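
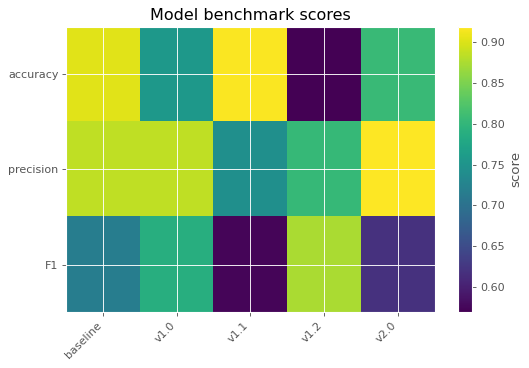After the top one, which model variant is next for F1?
v1.0

Top 3 for F1: v1.2 ≈ 0.90, v1.0 ≈ 0.80, baseline ≈ 0.70.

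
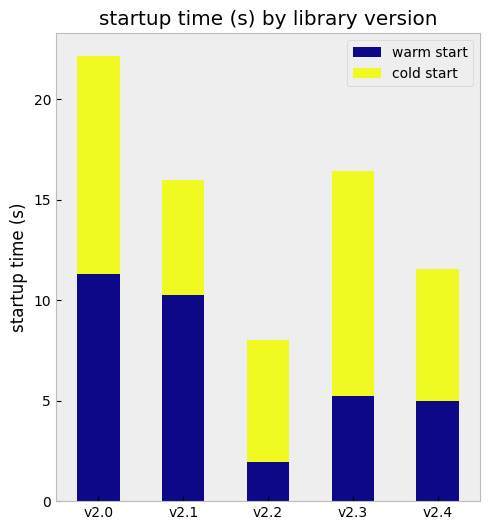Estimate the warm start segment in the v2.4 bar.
warm start top ≈ 4, bottom ≈ 0; segment ≈ 4.

≈ 4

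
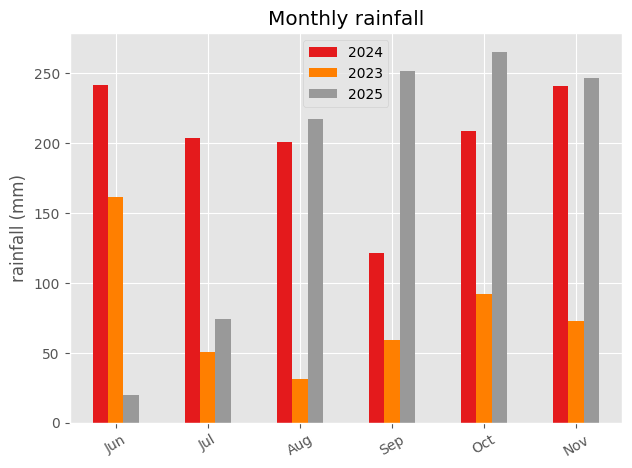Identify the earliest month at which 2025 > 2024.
Aug

Jul: 2025 ≈ 75 vs 2024 ≈ 200 (not yet); Aug: 2025 ≈ 225 vs 2024 ≈ 200 (first crossover).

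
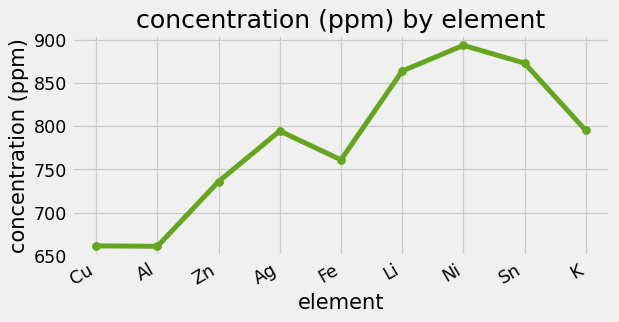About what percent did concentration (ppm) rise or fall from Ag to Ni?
Ag ≈ 800, Ni ≈ 900; (900 − 800) / 800 ≈ +12.5%.

≈ +12.5%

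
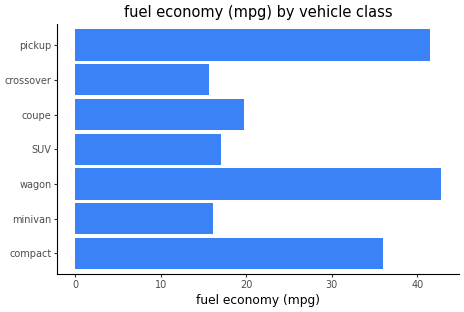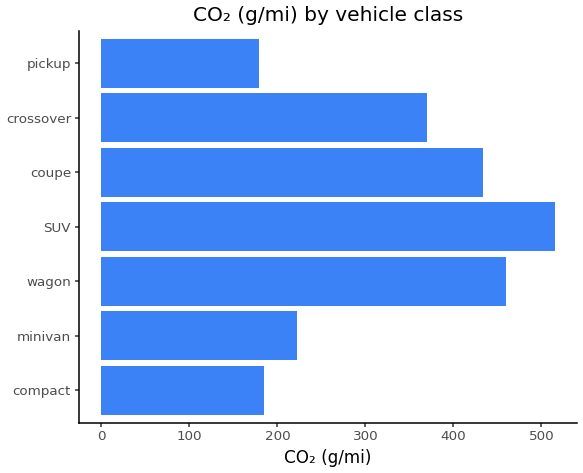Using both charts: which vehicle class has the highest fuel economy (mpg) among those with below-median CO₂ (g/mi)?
Chart 2 median CO₂ (g/mi) ≈ 350; below-median vehicle classes: compact, minivan, pickup. Among those, pickup has the highest fuel economy (mpg) (≈ 40).

pickup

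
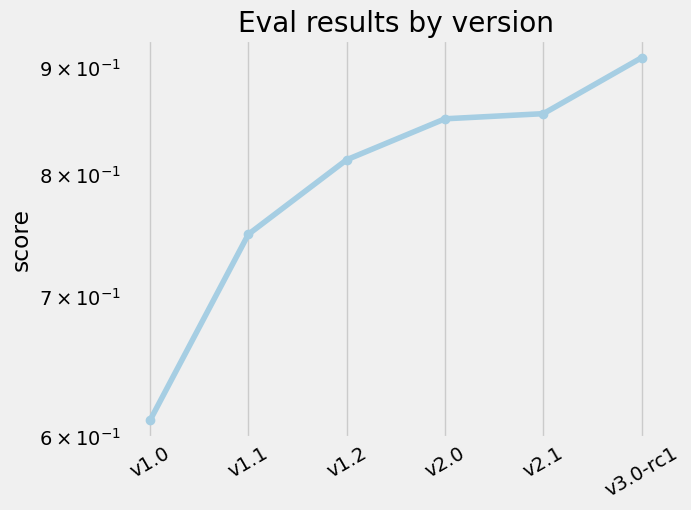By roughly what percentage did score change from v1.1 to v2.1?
≈ +13.3%

v1.1 ≈ 0.75, v2.1 ≈ 0.85; (0.85 − 0.75) / 0.75 ≈ +13.3%.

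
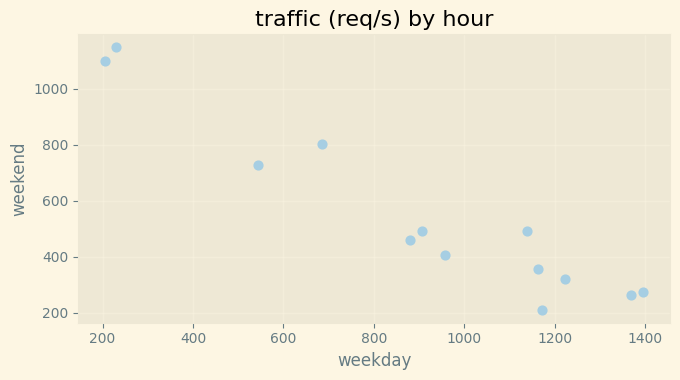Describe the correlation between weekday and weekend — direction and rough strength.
Points are negatively correlated; strong (|r| ≈ 1.0).

negative, strong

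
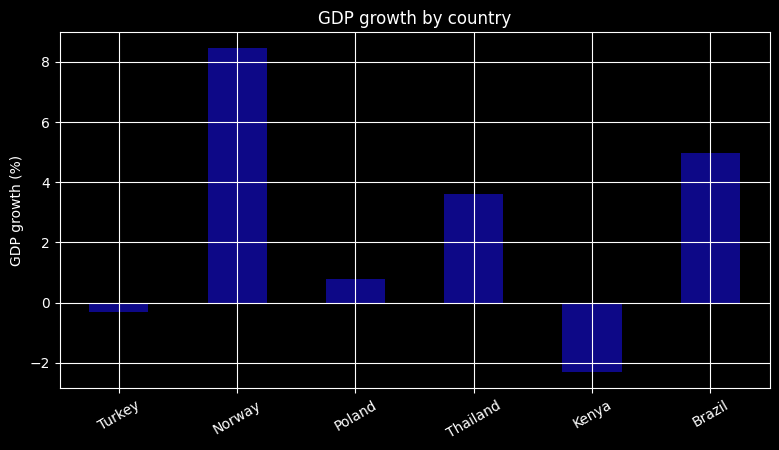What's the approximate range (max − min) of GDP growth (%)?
≈ 10

Max Norway ≈ 8, min Kenya ≈ -2; range ≈ 10.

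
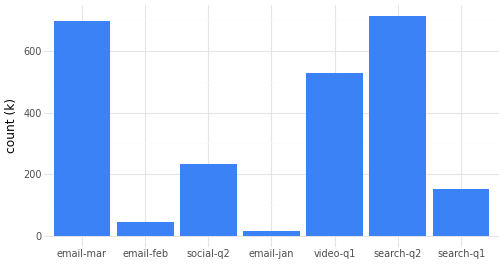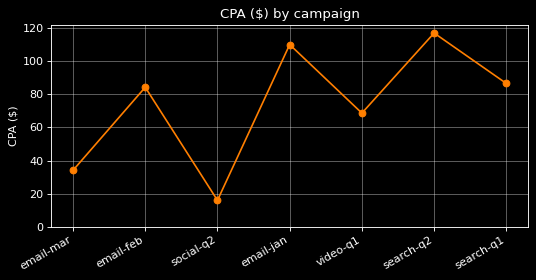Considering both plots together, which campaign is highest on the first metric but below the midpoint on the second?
email-mar

Chart 2 median CPA ($) ≈ 80; below-median campaigns: email-mar, social-q2, video-q1. Among those, email-mar has the highest count (k) (≈ 700).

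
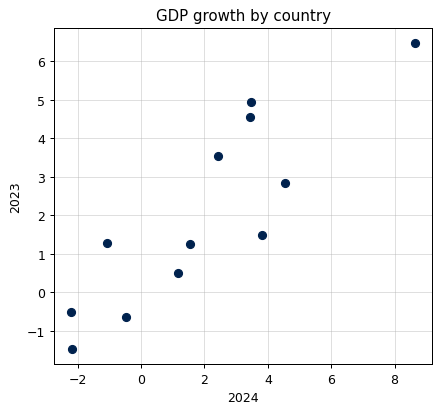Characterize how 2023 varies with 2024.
positive, strong

Points are positively correlated; strong (|r| ≈ 0.9).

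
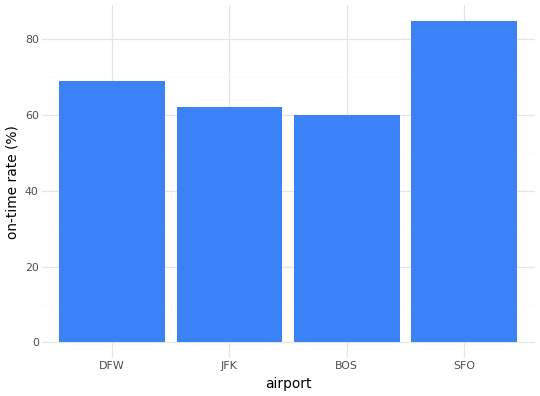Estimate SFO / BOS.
≈ 1.33×

SFO ≈ 80, BOS ≈ 60; 80/60 ≈ 1.33.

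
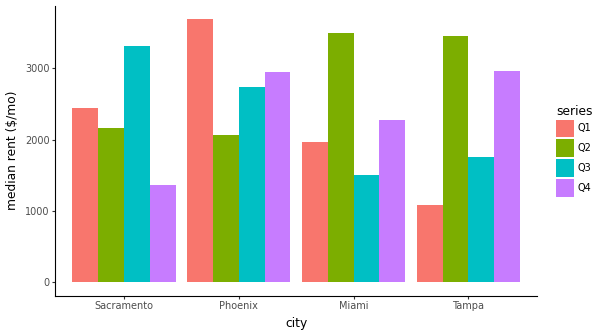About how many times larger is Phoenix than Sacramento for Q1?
Phoenix ≈ 3500, Sacramento ≈ 2500; 3500/2500 ≈ 1.4.

≈ 1.4×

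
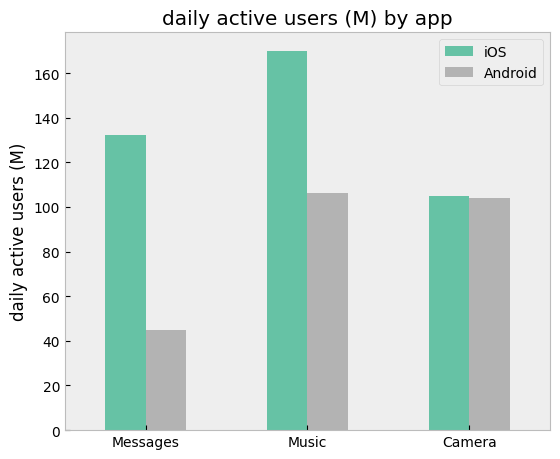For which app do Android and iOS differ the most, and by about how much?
Messages, ≈ 100 M

Messages: Android ≈ 40, iOS ≈ 140 → gap ≈ 100. Next-largest (Music) is only ≈ 60.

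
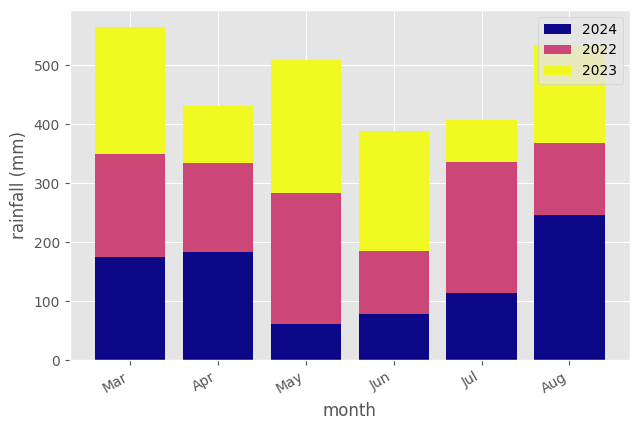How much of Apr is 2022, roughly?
≈ 150

2022 top ≈ 350, bottom ≈ 200; segment ≈ 150.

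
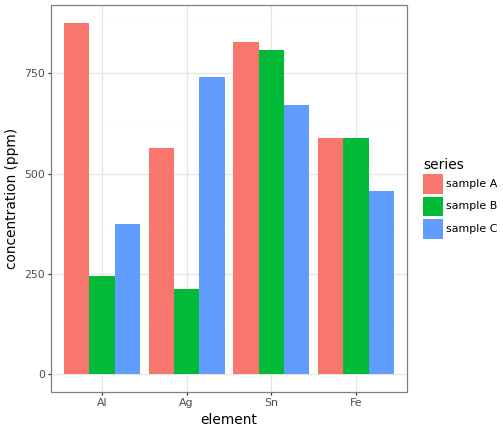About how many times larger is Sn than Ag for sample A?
Sn ≈ 800, Ag ≈ 600; 800/600 ≈ 1.33.

≈ 1.33×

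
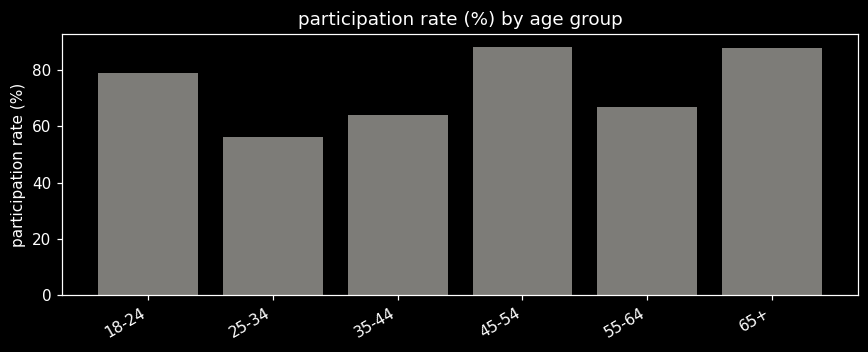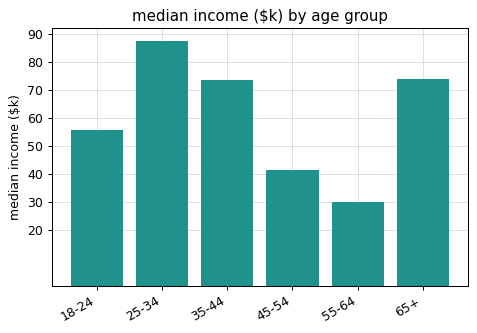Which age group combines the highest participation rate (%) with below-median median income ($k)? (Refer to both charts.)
Chart 2 median median income ($k) ≈ 60; below-median age groups: 18-24, 45-54, 55-64. Among those, 45-54 has the highest participation rate (%) (≈ 90).

45-54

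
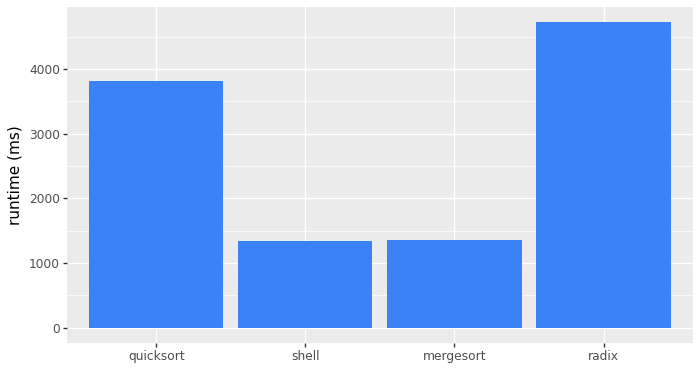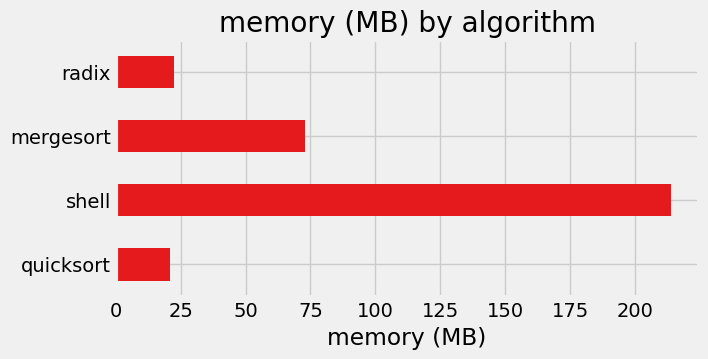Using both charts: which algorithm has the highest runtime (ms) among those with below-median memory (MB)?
radix

Chart 2 median memory (MB) ≈ 40; below-median algorithms: quicksort, radix. Among those, radix has the highest runtime (ms) (≈ 4500).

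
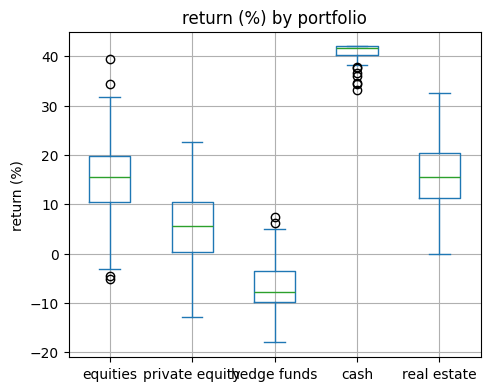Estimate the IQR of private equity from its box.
Q3 ≈ 10, Q1 ≈ 0; IQR ≈ 10.

≈ 10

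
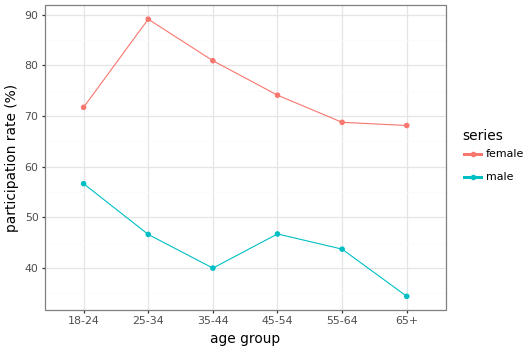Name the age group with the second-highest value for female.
Top 3 for female: 25-34 ≈ 90, 35-44 ≈ 80, 45-54 ≈ 75.

35-44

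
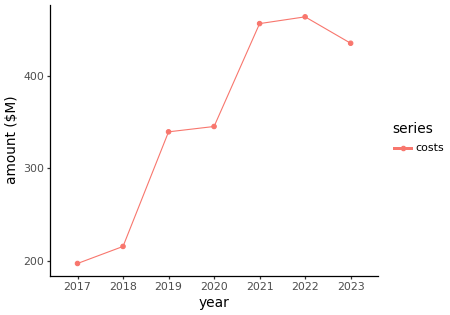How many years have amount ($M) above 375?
Above 375: 2021, 2022, 2023.

3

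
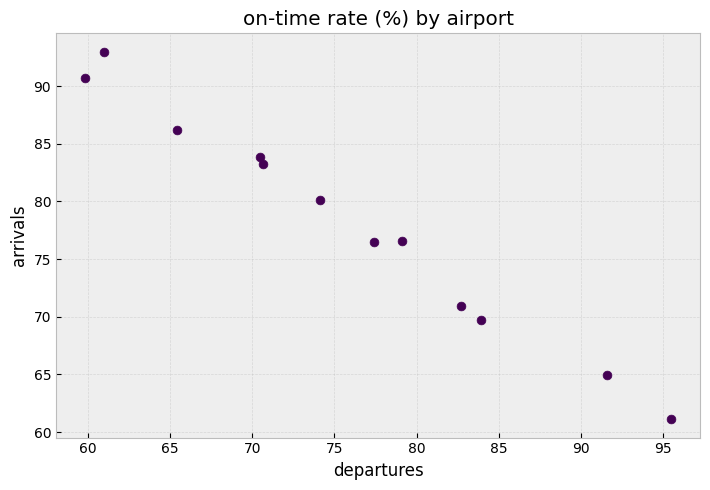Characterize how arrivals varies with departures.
negative, strong

Points are negatively correlated; strong (|r| ≈ 1.0).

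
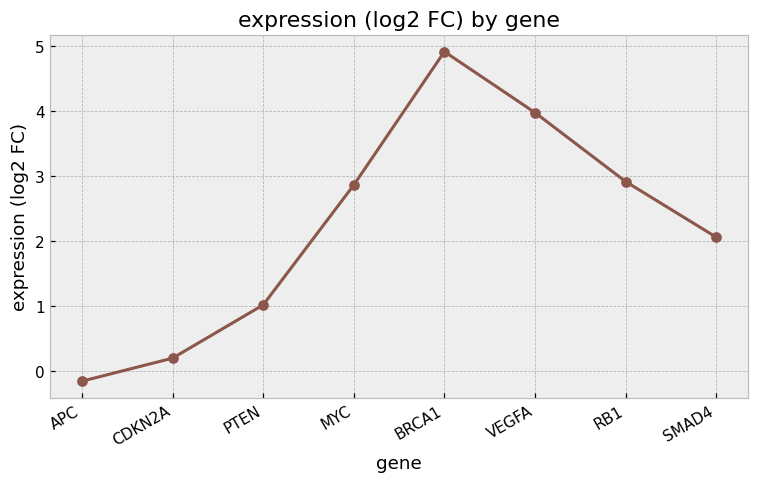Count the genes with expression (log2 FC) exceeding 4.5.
Above 4.5: BRCA1.

1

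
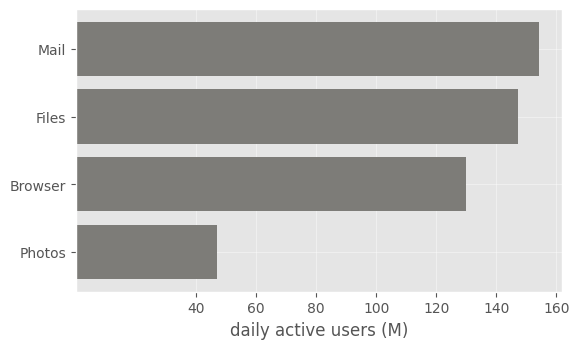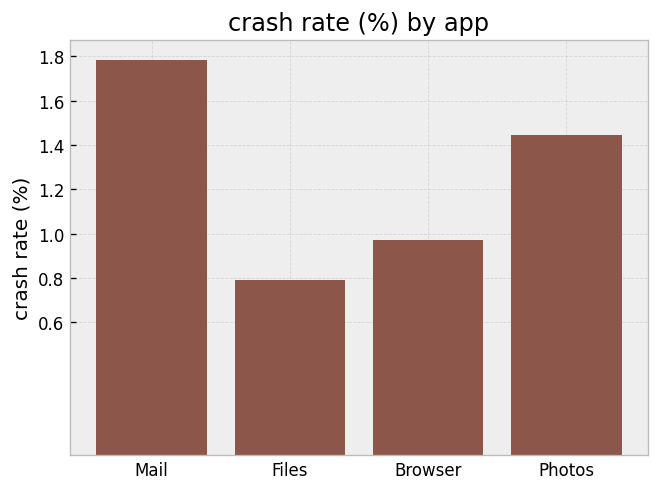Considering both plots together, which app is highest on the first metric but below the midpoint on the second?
Files

Chart 2 median crash rate (%) ≈ 1.2; below-median apps: Files, Browser. Among those, Files has the highest daily active users (M) (≈ 140).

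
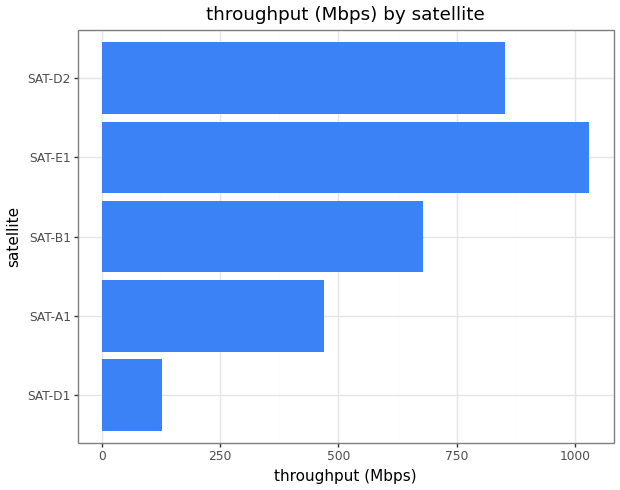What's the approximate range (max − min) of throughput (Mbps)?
≈ 900

Max SAT-E1 ≈ 1000, min SAT-D1 ≈ 100; range ≈ 900.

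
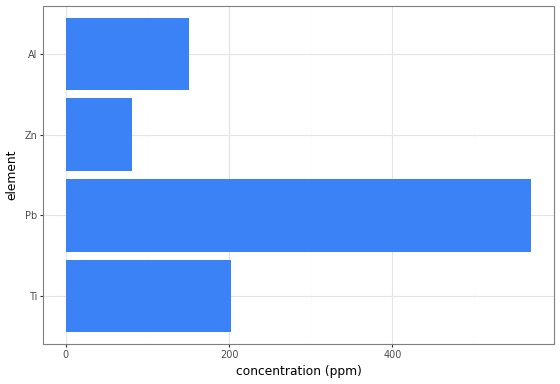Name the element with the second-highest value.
Top 3: Pb ≈ 550, Ti ≈ 200, Al ≈ 150.

Ti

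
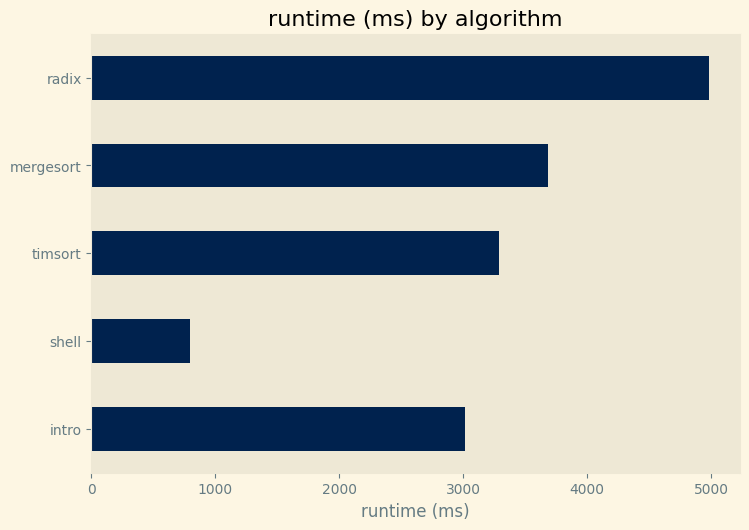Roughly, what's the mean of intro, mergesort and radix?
(3000 + 3500 + 5000) / 3 ≈ 3833.

≈ 3833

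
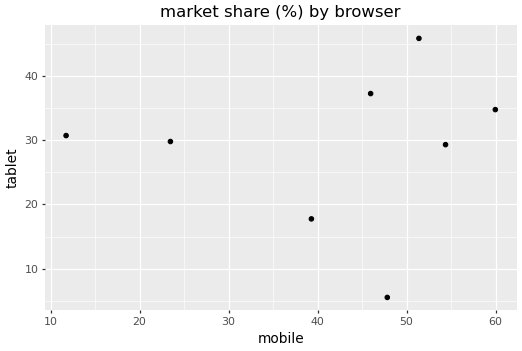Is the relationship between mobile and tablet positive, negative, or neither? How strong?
no clear correlation

Points are roughly uncorrelated; weak (|r| ≈ 0.1).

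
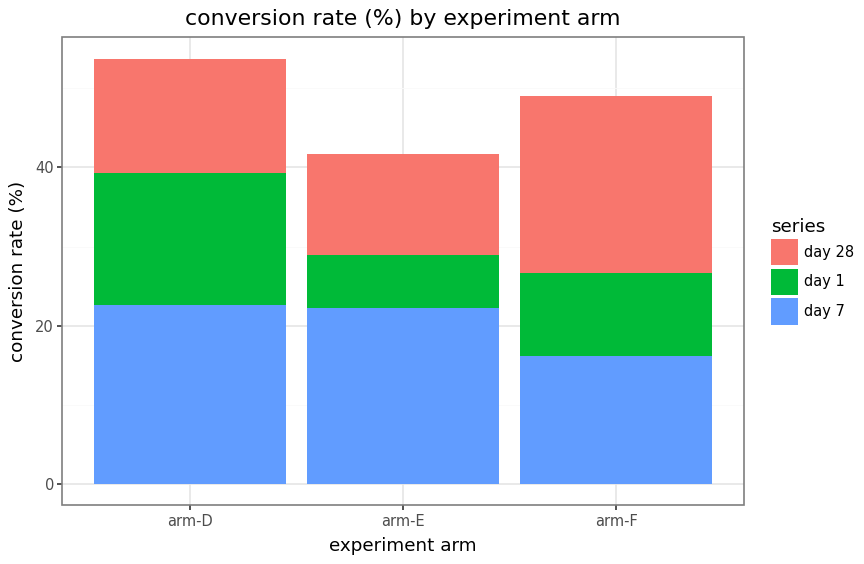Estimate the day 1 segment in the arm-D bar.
≈ 15

day 1 top ≈ 40, bottom ≈ 25; segment ≈ 15.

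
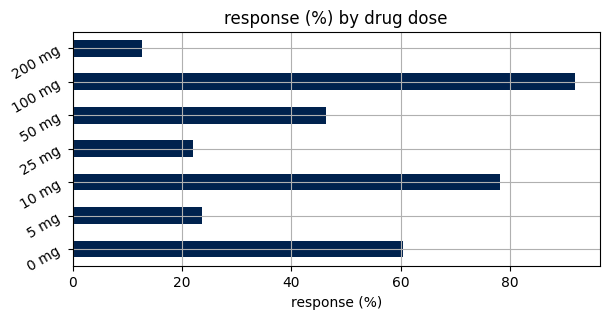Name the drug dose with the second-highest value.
Top 3: 100 mg ≈ 90, 10 mg ≈ 80, 0 mg ≈ 60.

10 mg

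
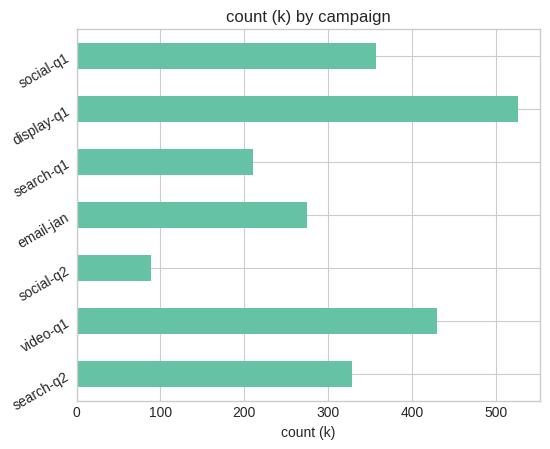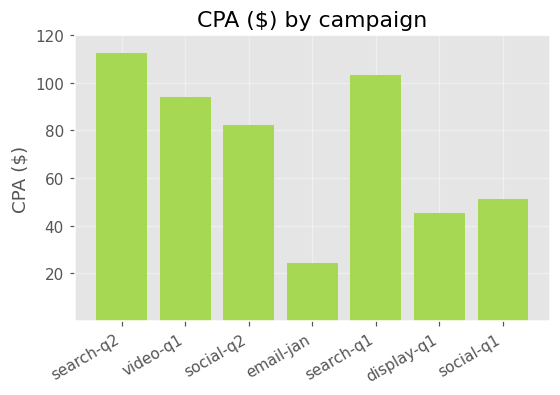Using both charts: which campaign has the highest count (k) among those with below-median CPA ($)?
Chart 2 median CPA ($) ≈ 80; below-median campaigns: email-jan, display-q1, social-q1. Among those, display-q1 has the highest count (k) (≈ 550).

display-q1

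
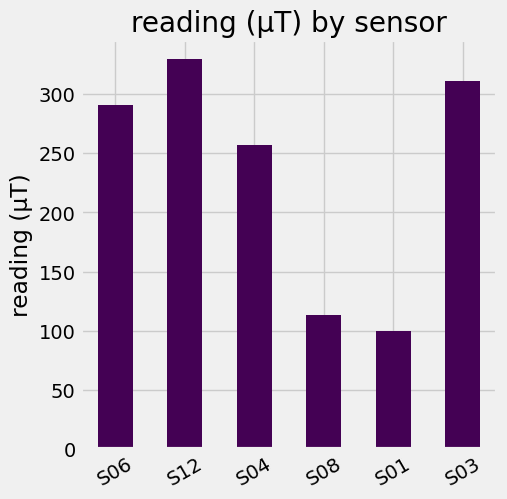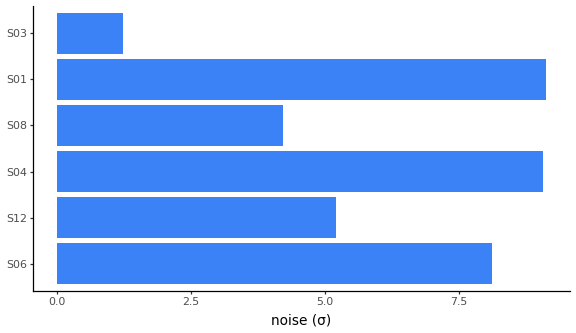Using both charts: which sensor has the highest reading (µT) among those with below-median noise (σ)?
Chart 2 median noise (σ) ≈ 7; below-median sensors: S12, S08, S03. Among those, S12 has the highest reading (µT) (≈ 350).

S12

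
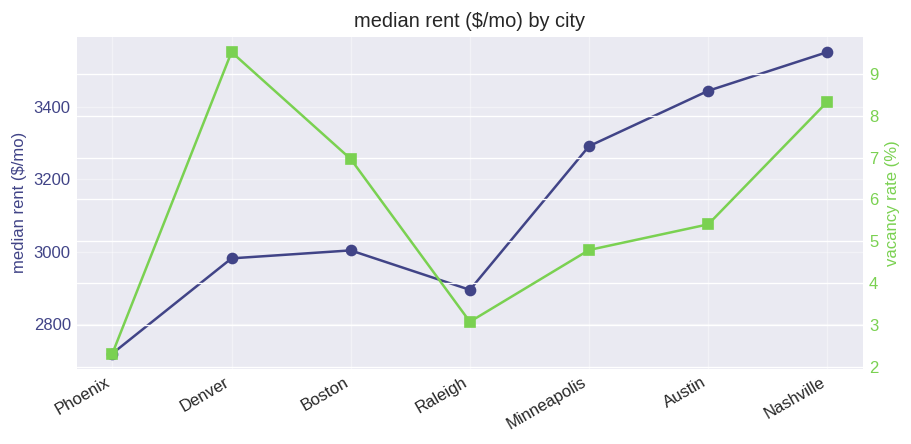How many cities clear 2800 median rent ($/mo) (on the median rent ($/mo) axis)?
Above 2800: Denver, Boston, Raleigh, Minneapolis, Austin, Nashville.

6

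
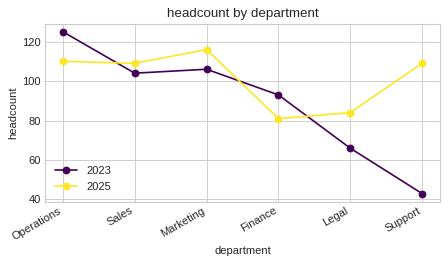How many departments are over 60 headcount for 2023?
5

Above 60: Operations, Sales, Marketing, Finance, Legal.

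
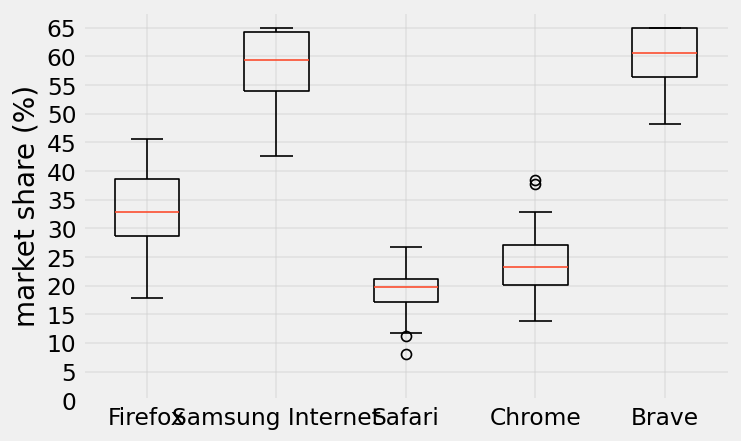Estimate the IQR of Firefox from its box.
Q3 ≈ 40, Q1 ≈ 30; IQR ≈ 10.

≈ 10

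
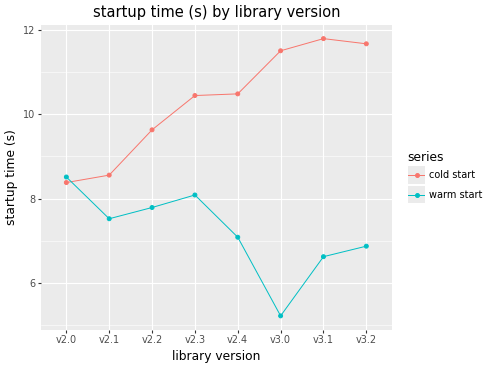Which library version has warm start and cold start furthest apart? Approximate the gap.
v3.0, ≈ 7 s

v3.0: warm start ≈ 5, cold start ≈ 12 → gap ≈ 7. Next-largest (v3.1) is only ≈ 5.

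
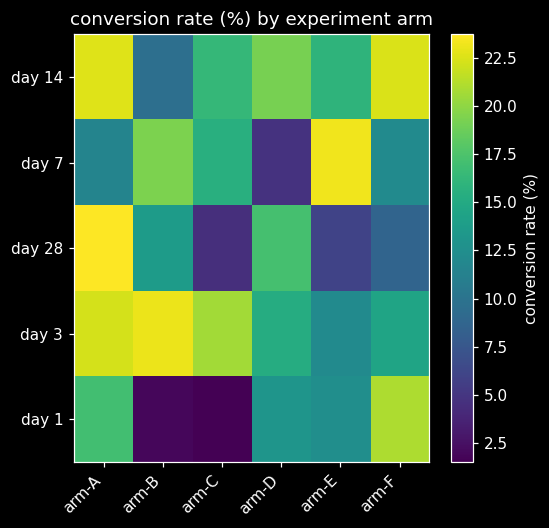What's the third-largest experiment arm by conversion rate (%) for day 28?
arm-B

Top 4 for day 28: arm-A ≈ 24, arm-D ≈ 18, arm-B ≈ 14, arm-F ≈ 8.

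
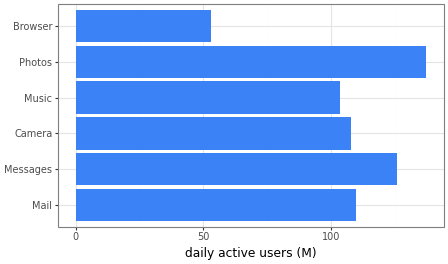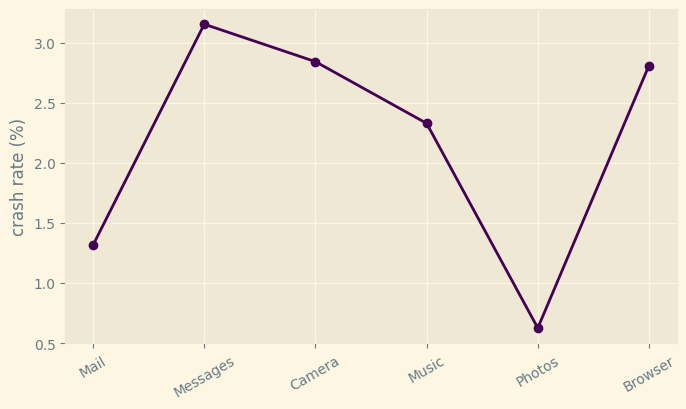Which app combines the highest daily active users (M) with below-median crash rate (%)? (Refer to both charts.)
Photos

Chart 2 median crash rate (%) ≈ 2.5; below-median apps: Mail, Music, Photos. Among those, Photos has the highest daily active users (M) (≈ 140).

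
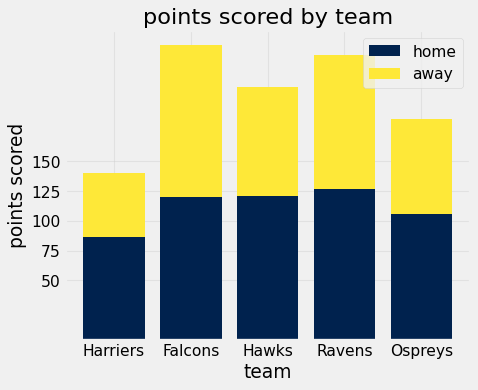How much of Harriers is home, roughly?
home top ≈ 75, bottom ≈ 0; segment ≈ 75.

≈ 75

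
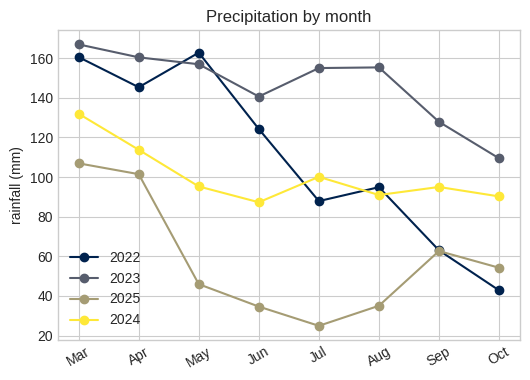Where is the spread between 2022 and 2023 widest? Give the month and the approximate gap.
Jul: 2022 ≈ 80, 2023 ≈ 160 → gap ≈ 80. Next-largest (Oct) is only ≈ 60.

Jul, ≈ 80 mm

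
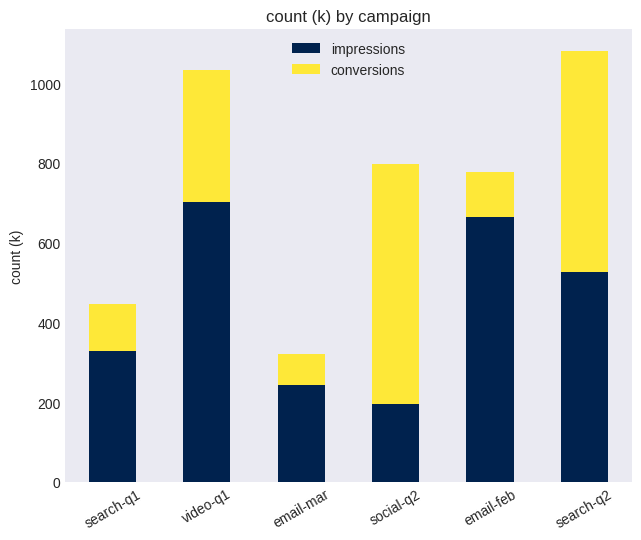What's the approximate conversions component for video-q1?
conversions top ≈ 1000, bottom ≈ 700; segment ≈ 300.

≈ 300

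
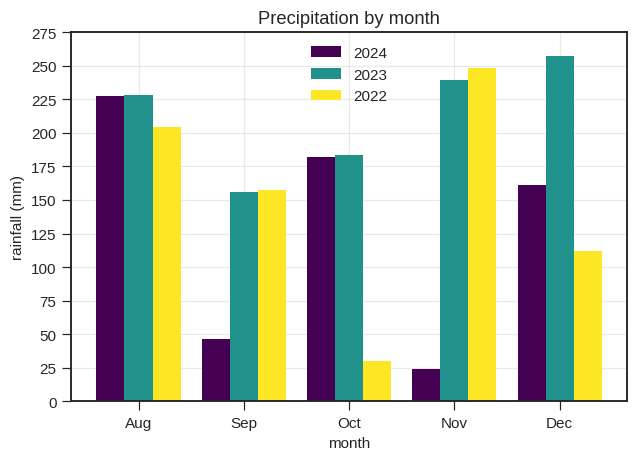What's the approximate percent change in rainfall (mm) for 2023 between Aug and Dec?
Aug ≈ 225, Dec ≈ 250; (250 − 225) / 225 ≈ +11.1%.

≈ +11.1%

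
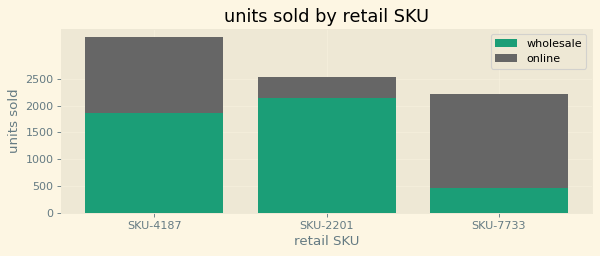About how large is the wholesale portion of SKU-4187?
≈ 2000

wholesale top ≈ 2000, bottom ≈ 0; segment ≈ 2000.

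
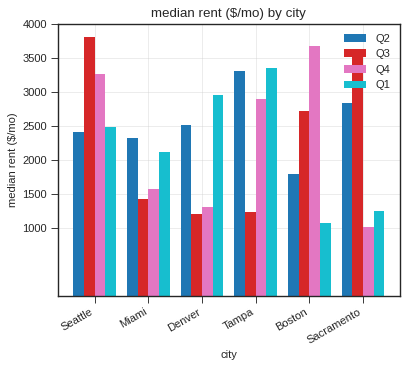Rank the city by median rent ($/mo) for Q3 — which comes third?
Boston

Top 4 for Q3: Seattle ≈ 4000, Sacramento ≈ 3500, Boston ≈ 2500, Miami ≈ 1500.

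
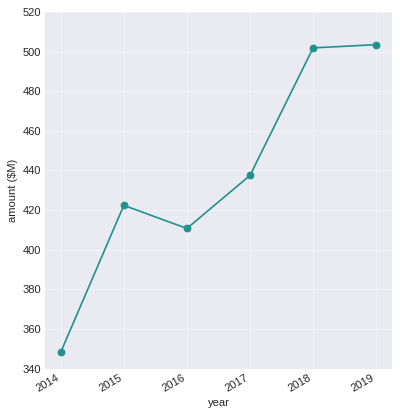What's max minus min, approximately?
Max 2019 ≈ 500, min 2014 ≈ 340; range ≈ 160.

≈ 160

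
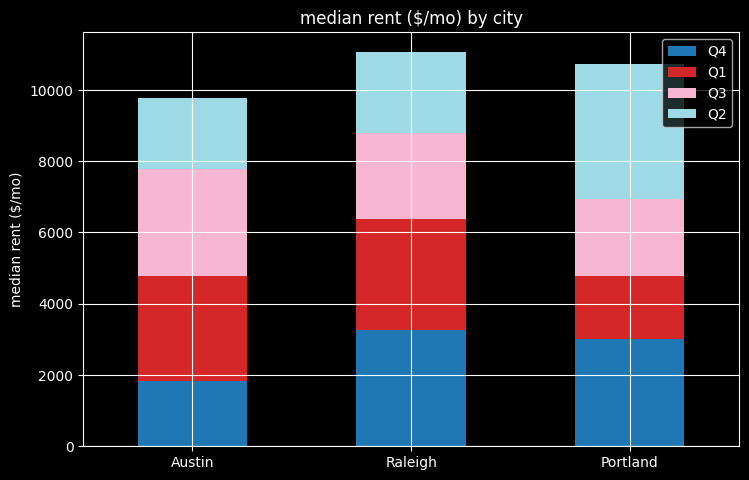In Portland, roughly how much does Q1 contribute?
Q1 top ≈ 5000, bottom ≈ 3000; segment ≈ 2000.

≈ 2000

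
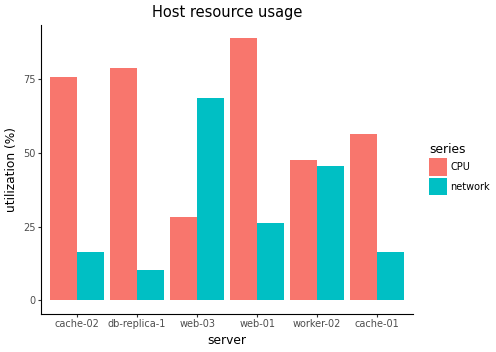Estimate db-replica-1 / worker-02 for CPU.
db-replica-1 ≈ 80, worker-02 ≈ 50; 80/50 ≈ 1.6.

≈ 1.6×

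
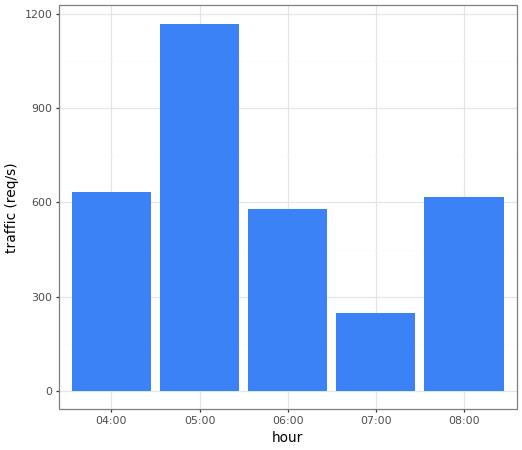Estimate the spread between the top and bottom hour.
≈ 1000

Max 05:00 ≈ 1200, min 07:00 ≈ 200; range ≈ 1000.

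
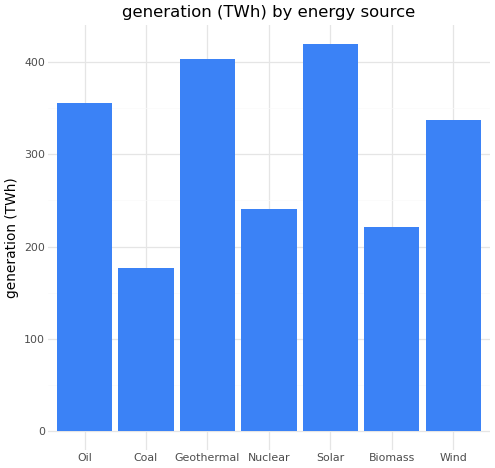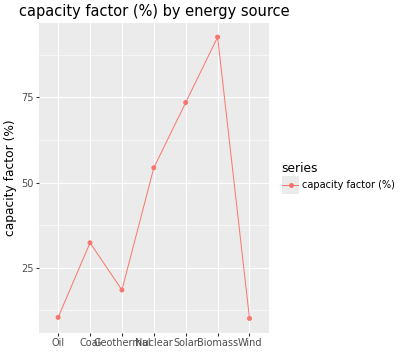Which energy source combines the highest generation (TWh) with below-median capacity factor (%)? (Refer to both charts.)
Geothermal

Chart 2 median capacity factor (%) ≈ 30; below-median energy sources: Oil, Geothermal, Wind. Among those, Geothermal has the highest generation (TWh) (≈ 400).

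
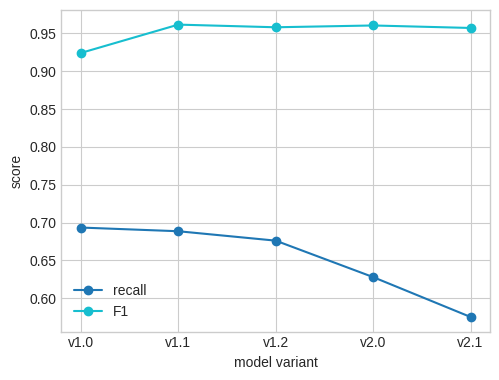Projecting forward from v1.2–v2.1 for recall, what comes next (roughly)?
Last three: 0.70, 0.65, 0.60 → slope ≈ -0.05/step → next ≈ 0.55.

≈ 0.55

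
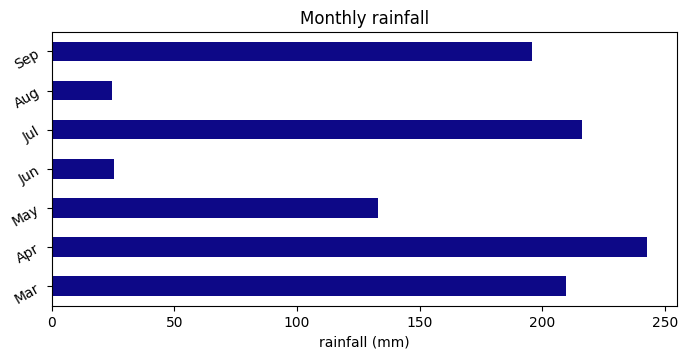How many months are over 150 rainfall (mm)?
4

Above 150: Mar, Apr, Jul, Sep.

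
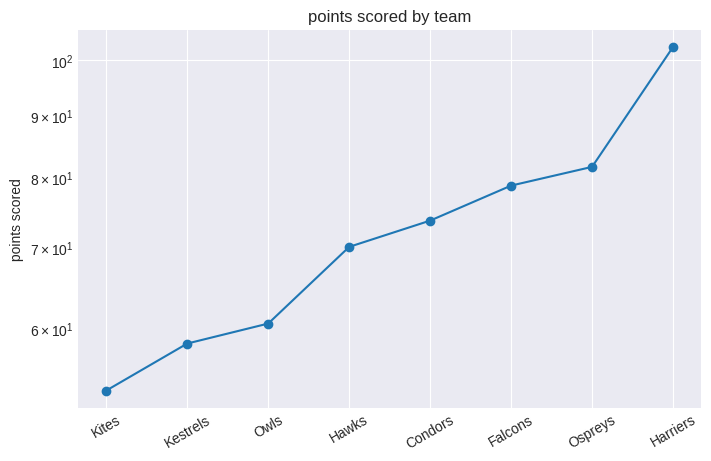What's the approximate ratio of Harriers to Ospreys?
Harriers ≈ 105, Ospreys ≈ 80; 105/80 ≈ 1.31.

≈ 1.31×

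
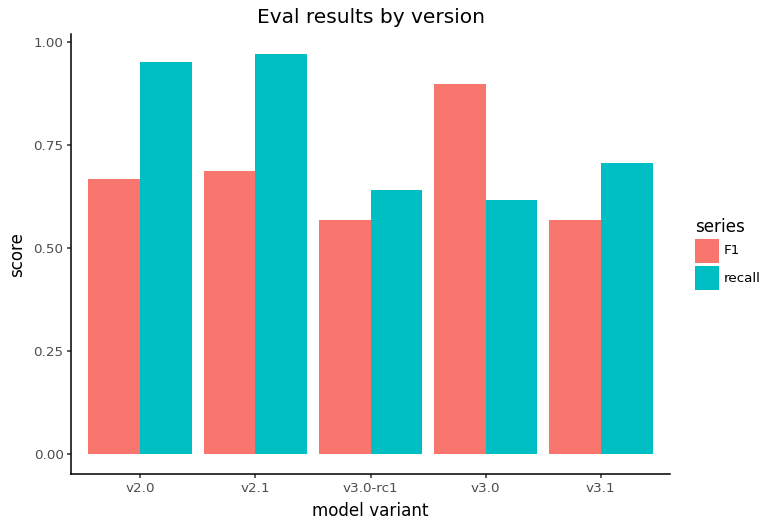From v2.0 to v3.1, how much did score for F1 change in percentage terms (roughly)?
v2.0 ≈ 0.7, v3.1 ≈ 0.6; (0.6 − 0.7) / 0.7 ≈ -14.3%.

≈ -14.3%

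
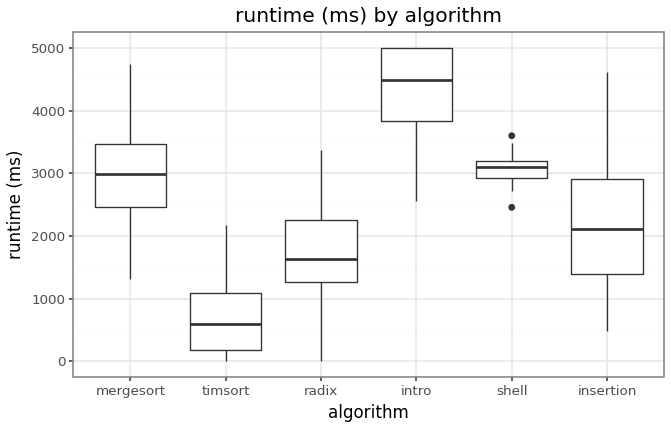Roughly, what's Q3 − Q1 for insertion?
Q3 ≈ 3000, Q1 ≈ 1500; IQR ≈ 1500.

≈ 1500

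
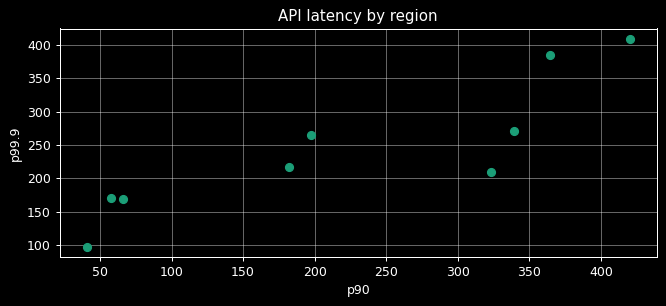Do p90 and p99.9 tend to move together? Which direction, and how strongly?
positive, strong

Points are positively correlated; strong (|r| ≈ 0.9).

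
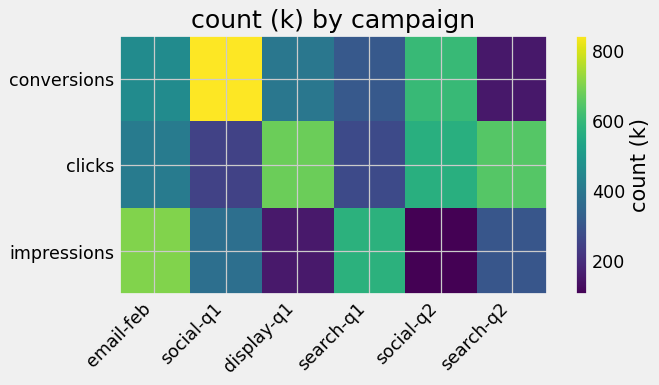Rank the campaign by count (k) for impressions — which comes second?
Top 3 for impressions: email-feb ≈ 700, search-q1 ≈ 600, social-q1 ≈ 400.

search-q1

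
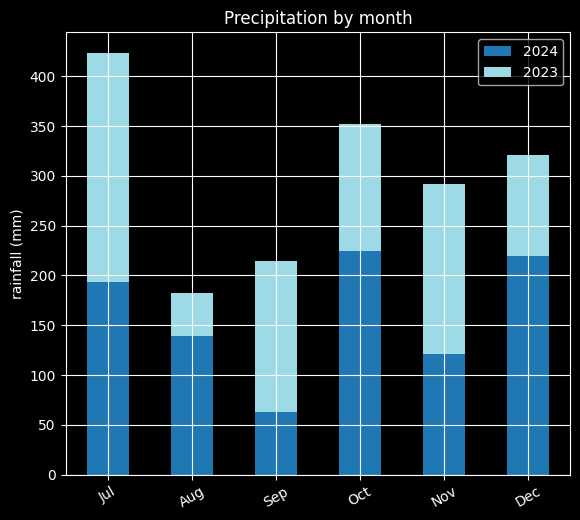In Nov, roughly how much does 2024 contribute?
2024 top ≈ 100, bottom ≈ 0; segment ≈ 100.

≈ 100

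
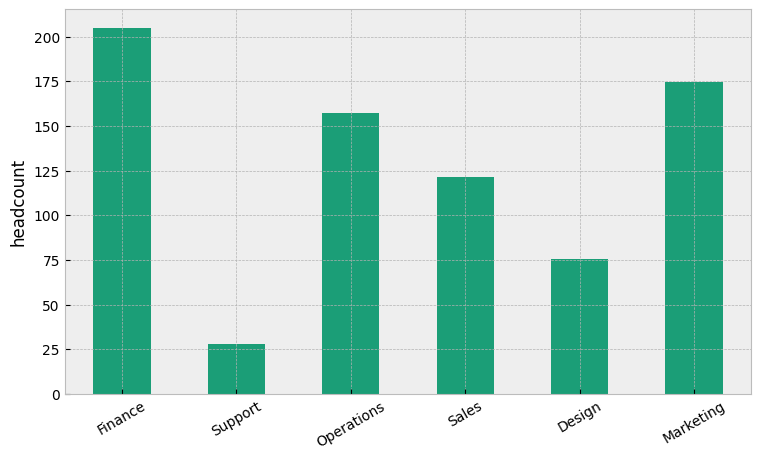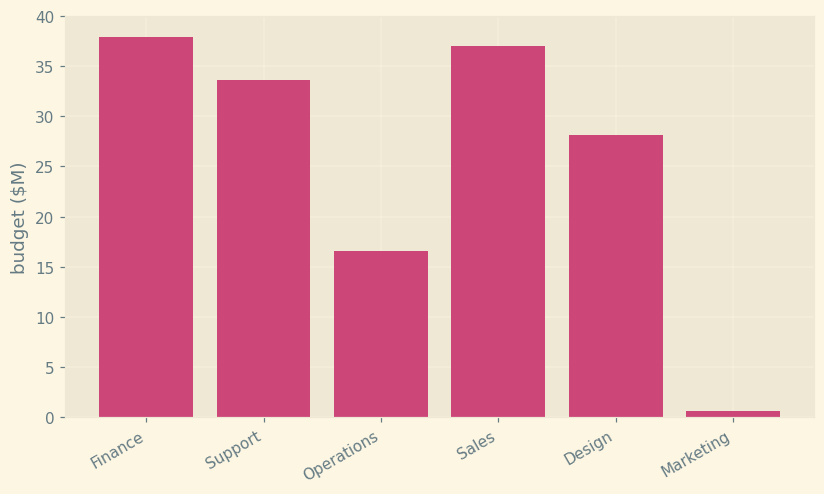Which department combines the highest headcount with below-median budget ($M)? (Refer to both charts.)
Marketing

Chart 2 median budget ($M) ≈ 30; below-median departments: Operations, Design, Marketing. Among those, Marketing has the highest headcount (≈ 180).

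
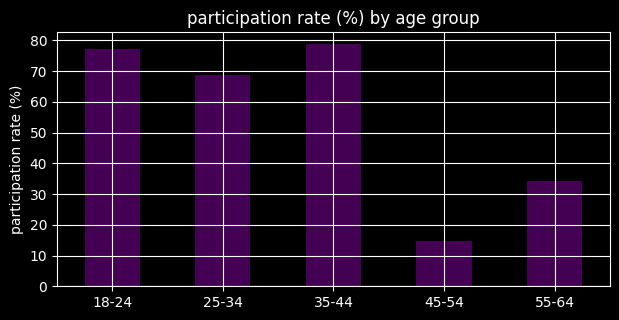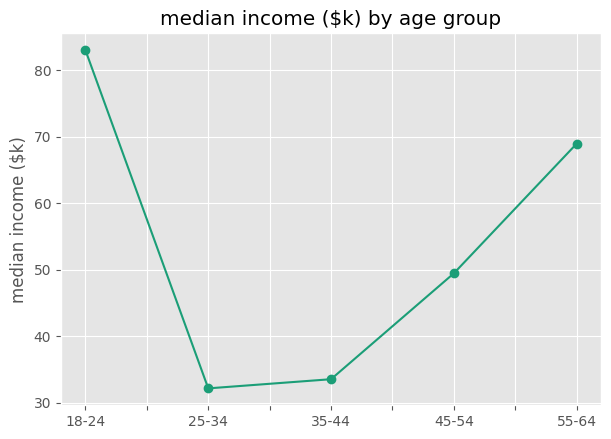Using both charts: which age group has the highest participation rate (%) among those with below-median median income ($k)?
Chart 2 median median income ($k) ≈ 50; below-median age groups: 25-34, 35-44. Among those, 35-44 has the highest participation rate (%) (≈ 80).

35-44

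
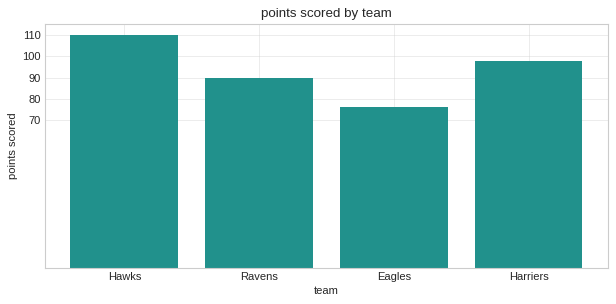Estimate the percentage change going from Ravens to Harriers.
Ravens ≈ 90, Harriers ≈ 100; (100 − 90) / 90 ≈ +11.1%.

≈ +11.1%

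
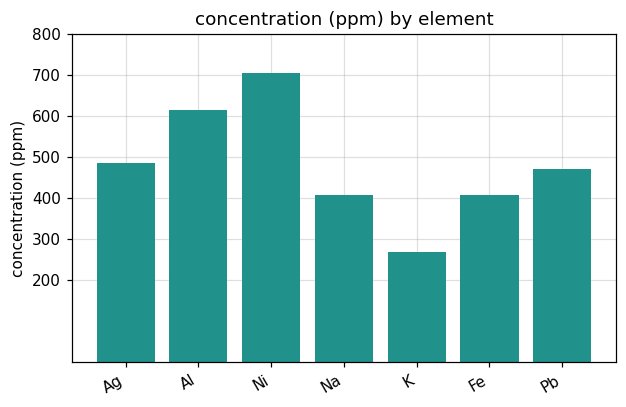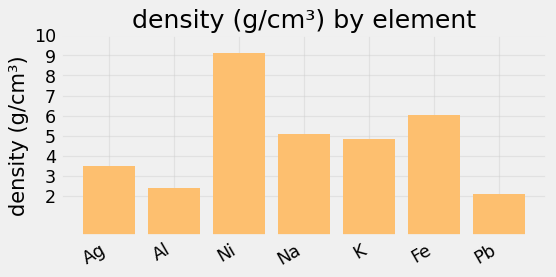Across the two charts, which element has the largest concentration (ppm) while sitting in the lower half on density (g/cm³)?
Al

Chart 2 median density (g/cm³) ≈ 5; below-median elements: Ag, Al, Pb. Among those, Al has the highest concentration (ppm) (≈ 600).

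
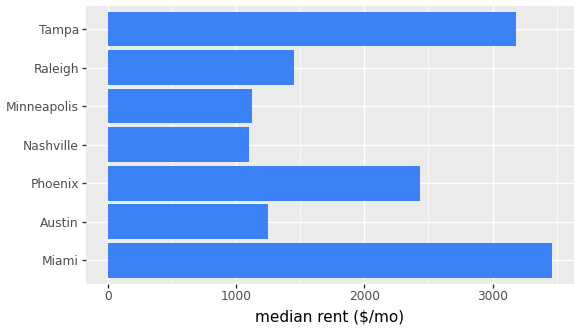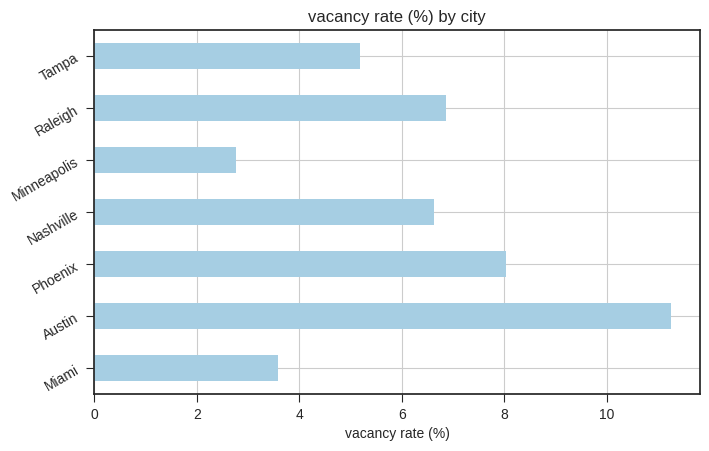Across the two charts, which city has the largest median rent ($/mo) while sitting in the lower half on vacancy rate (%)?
Chart 2 median vacancy rate (%) ≈ 6; below-median cities: Miami, Minneapolis, Tampa. Among those, Miami has the highest median rent ($/mo) (≈ 3500).

Miami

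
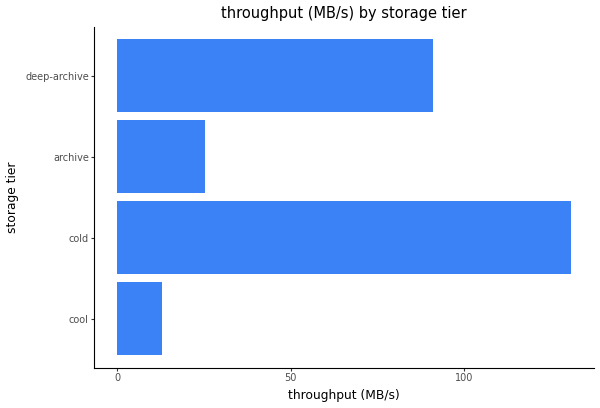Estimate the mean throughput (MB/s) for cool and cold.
≈ 80

(20 + 140) / 2 ≈ 80.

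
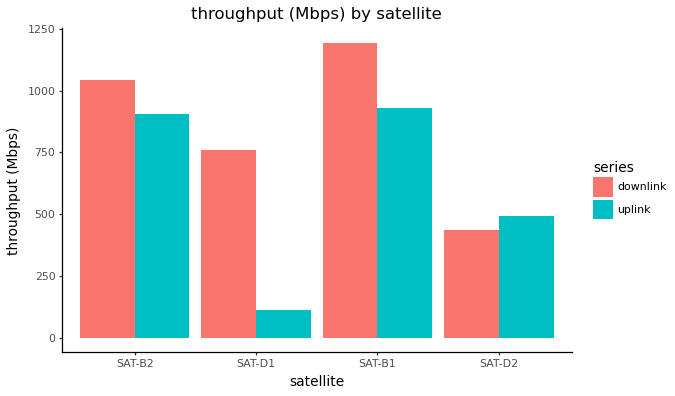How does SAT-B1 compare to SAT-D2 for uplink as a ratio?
≈ 1.8×

SAT-B1 ≈ 900, SAT-D2 ≈ 500; 900/500 ≈ 1.8.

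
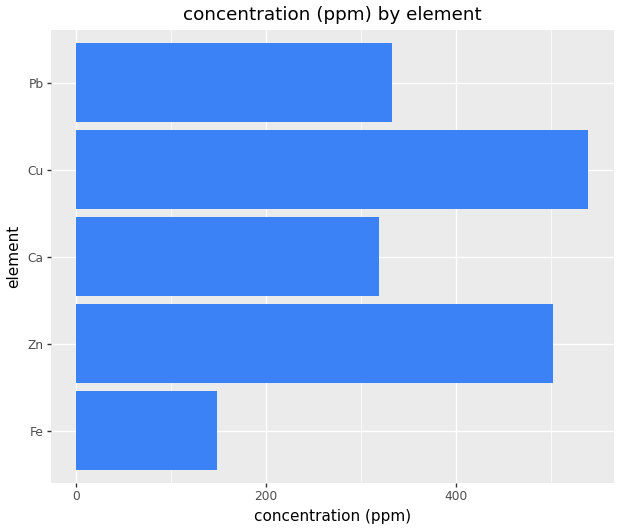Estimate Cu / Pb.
≈ 1.57×

Cu ≈ 550, Pb ≈ 350; 550/350 ≈ 1.57.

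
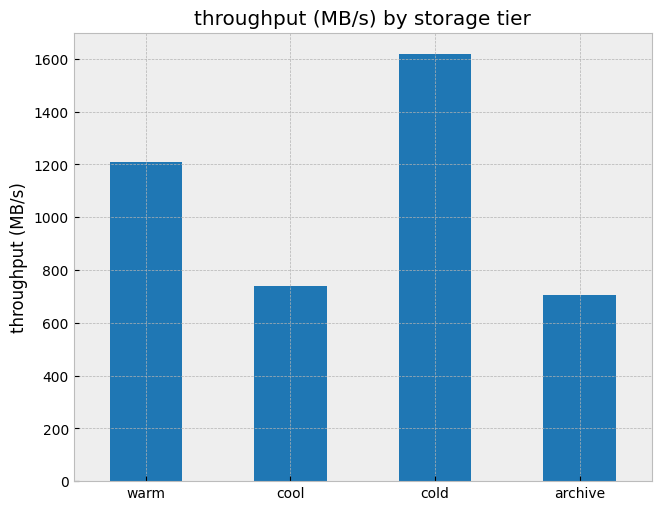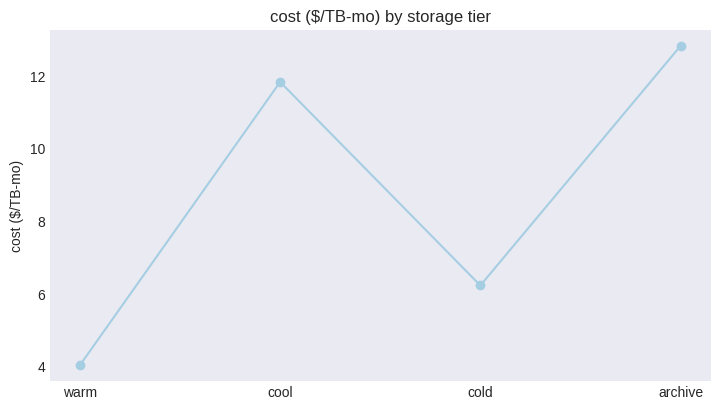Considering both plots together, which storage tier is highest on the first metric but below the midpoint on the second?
cold

Chart 2 median cost ($/TB-mo) ≈ 10; below-median storage tiers: warm, cold. Among those, cold has the highest throughput (MB/s) (≈ 1600).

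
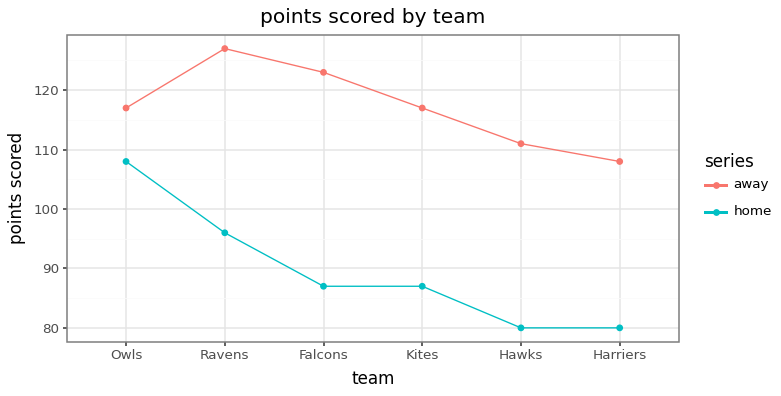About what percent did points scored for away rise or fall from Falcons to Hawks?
Falcons ≈ 125, Hawks ≈ 110; (110 − 125) / 125 ≈ -12%.

≈ -12%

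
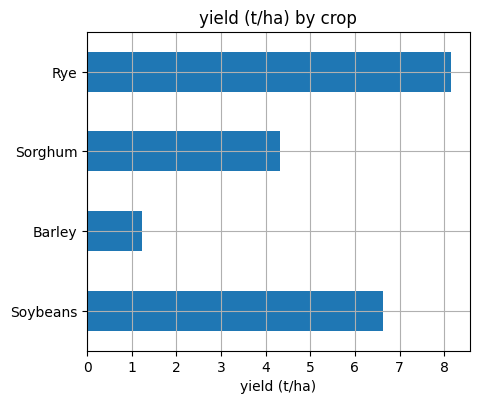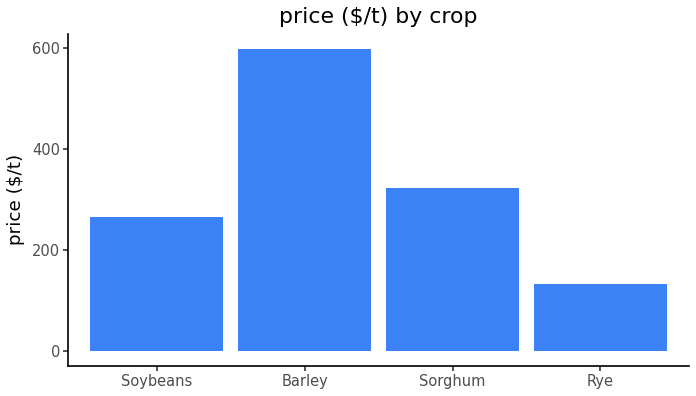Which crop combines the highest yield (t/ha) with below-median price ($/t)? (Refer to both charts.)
Chart 2 median price ($/t) ≈ 300; below-median crops: Soybeans, Rye. Among those, Rye has the highest yield (t/ha) (≈ 8).

Rye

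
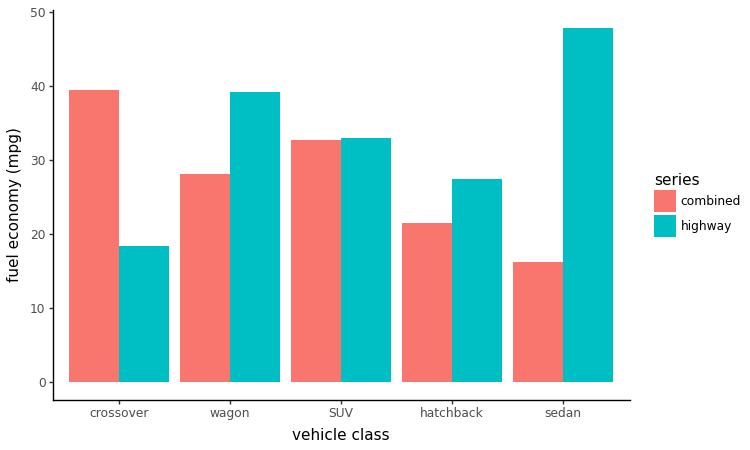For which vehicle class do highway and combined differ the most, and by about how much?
sedan, ≈ 35 mpg

sedan: highway ≈ 50, combined ≈ 15 → gap ≈ 35. Next-largest (crossover) is only ≈ 20.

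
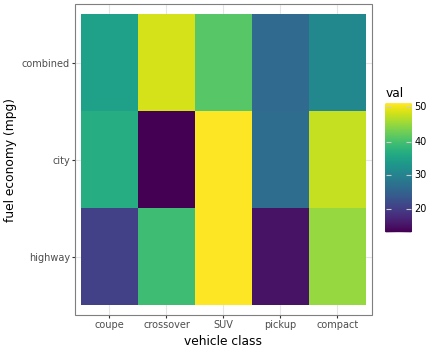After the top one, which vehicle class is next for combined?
SUV

Top 3 for combined: crossover ≈ 50, SUV ≈ 40, coupe ≈ 35.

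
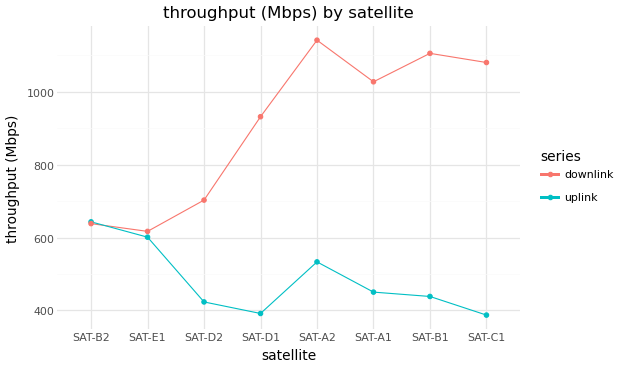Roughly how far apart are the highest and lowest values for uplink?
Max SAT-B2 ≈ 600, min SAT-C1 ≈ 400; range ≈ 200.

≈ 200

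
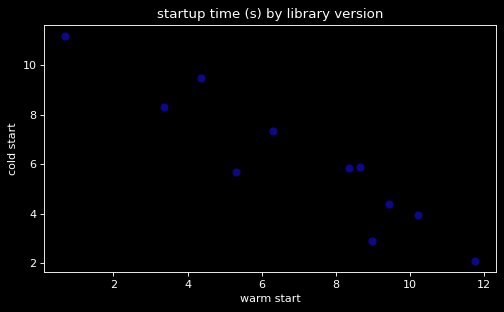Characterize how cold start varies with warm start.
negative, strong

Points are negatively correlated; strong (|r| ≈ 0.9).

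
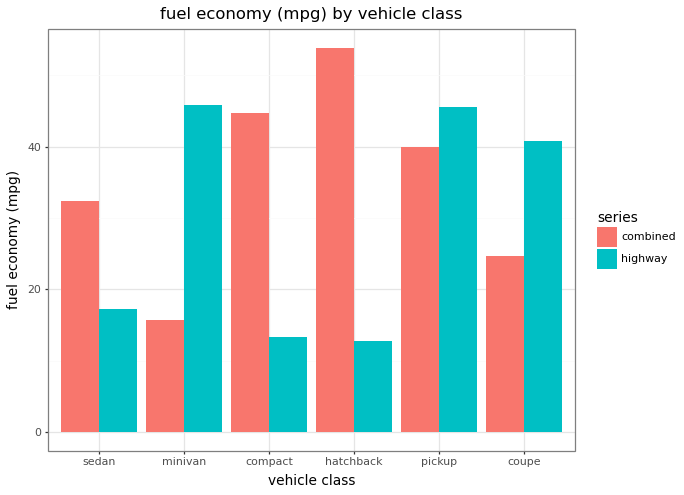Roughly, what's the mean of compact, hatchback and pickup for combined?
≈ 47

(45 + 55 + 40) / 3 ≈ 47.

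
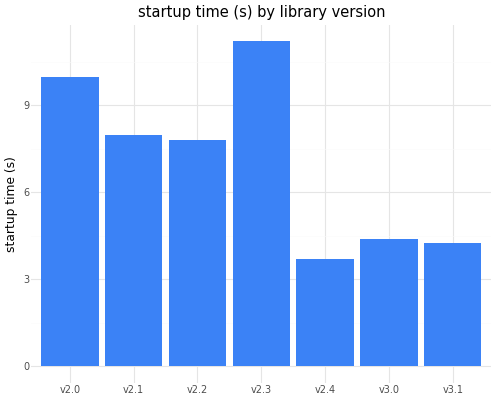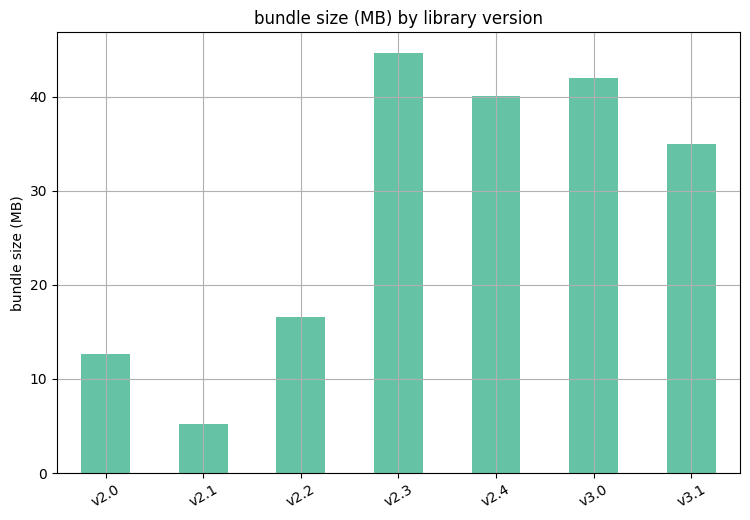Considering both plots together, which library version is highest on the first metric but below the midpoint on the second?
Chart 2 median bundle size (MB) ≈ 35; below-median library versions: v2.0, v2.1, v2.2. Among those, v2.0 has the highest startup time (s) (≈ 10).

v2.0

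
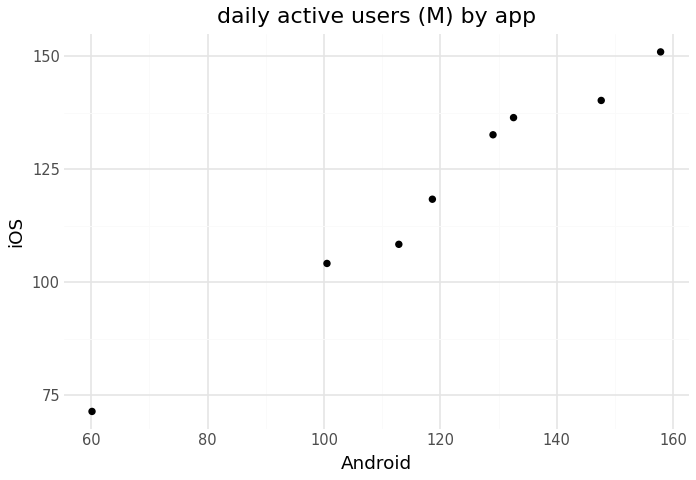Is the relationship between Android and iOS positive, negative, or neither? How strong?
positive, strong

Points are positively correlated; strong (|r| ≈ 1.0).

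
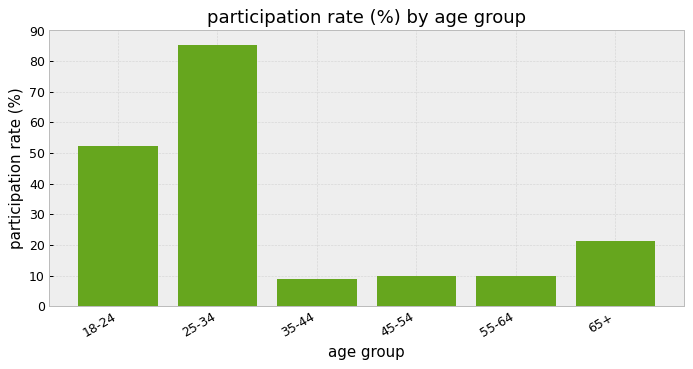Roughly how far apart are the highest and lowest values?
Max 25-34 ≈ 90, min 35-44 ≈ 10; range ≈ 80.

≈ 80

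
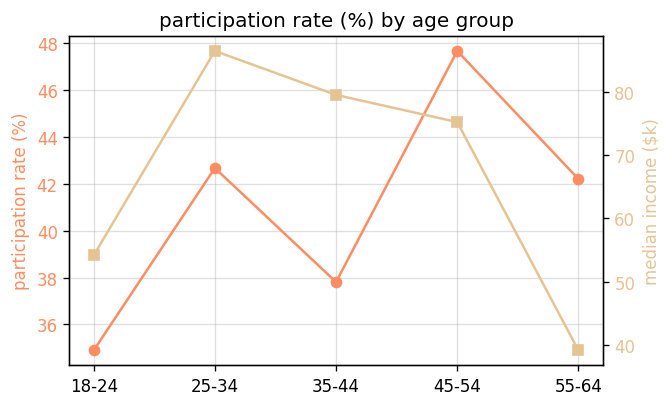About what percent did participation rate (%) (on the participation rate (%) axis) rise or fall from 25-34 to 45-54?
25-34 ≈ 42, 45-54 ≈ 48; (48 − 42) / 42 ≈ +14.3%.

≈ +14.3%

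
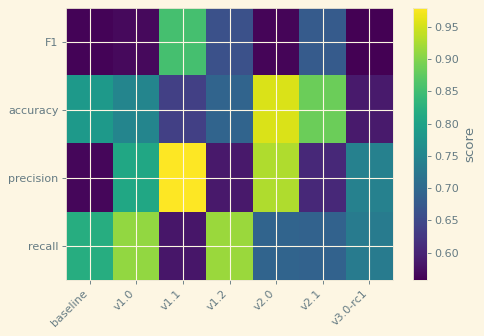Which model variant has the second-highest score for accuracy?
v2.1

Top 3 for accuracy: v2.0 ≈ 0.95, v2.1 ≈ 0.90, baseline ≈ 0.80.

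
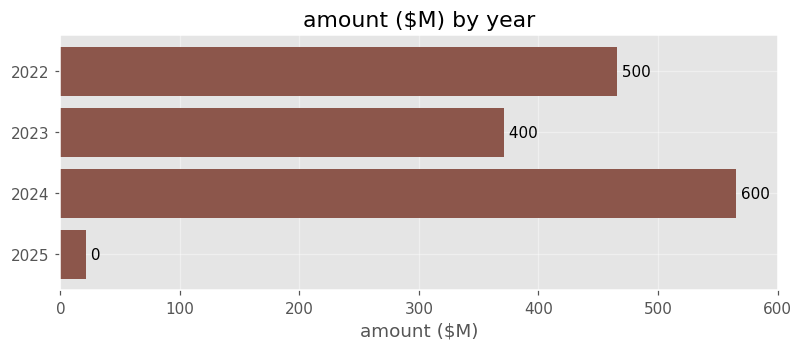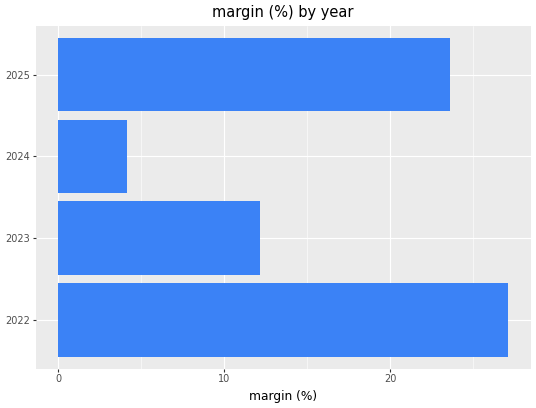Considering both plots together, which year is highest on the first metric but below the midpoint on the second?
Chart 2 median margin (%) ≈ 20; below-median years: 2023, 2024. Among those, 2024 has the highest amount ($M) (≈ 600).

2024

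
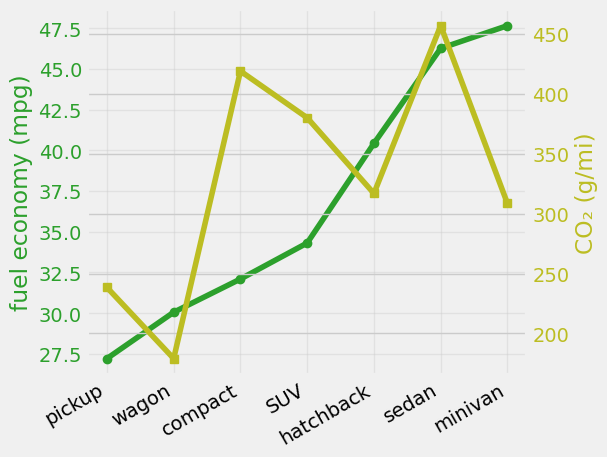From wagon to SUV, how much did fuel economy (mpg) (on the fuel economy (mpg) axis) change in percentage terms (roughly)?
≈ +13.3%

wagon ≈ 30, SUV ≈ 34; (34 − 30) / 30 ≈ +13.3%.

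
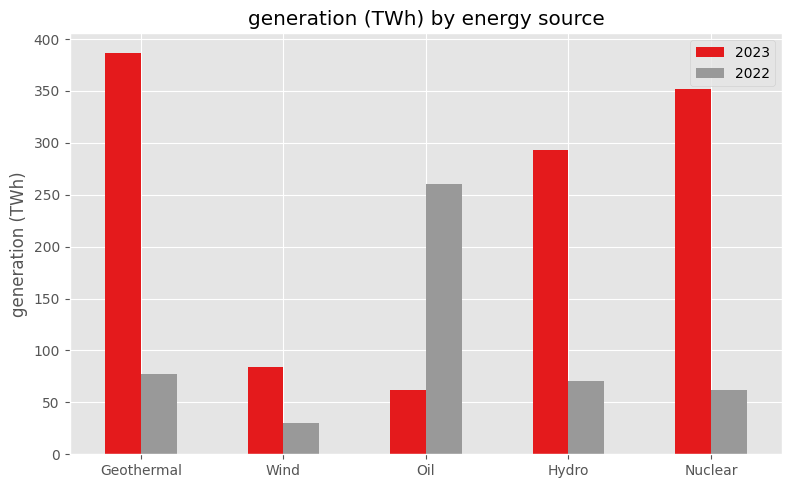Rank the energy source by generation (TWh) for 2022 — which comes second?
Top 3 for 2022: Oil ≈ 250, Geothermal ≈ 100, Hydro ≈ 50.

Geothermal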